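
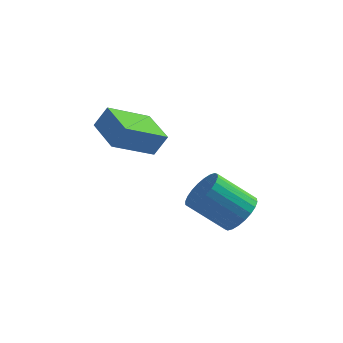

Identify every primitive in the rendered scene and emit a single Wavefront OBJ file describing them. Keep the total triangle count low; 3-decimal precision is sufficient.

v -2.357 3.62 -1.32
v -3.726 2.388 -0.31
v -3.395 4.991 -1.054
v -4.764 3.759 -0.044
v -1.856 3.821 -0.396
v -3.225 2.589 0.614
v -2.894 5.192 -0.13
v -4.263 3.96 0.88
v 1.079 3.513 -4.165
v 1.623 3.919 -3.473
v 0.105 3.754 -2.182
v -0.439 3.347 -2.875
v 1.46 4.224 -3.627
v -0.059 4.059 -2.336
v 1.238 4.42 -3.862
v -0.281 4.255 -2.572
v 0.992 4.479 -4.144
v -0.527 4.313 -2.854
v 0.76 4.39 -4.429
v -0.759 4.224 -3.139
v 0.576 4.167 -4.674
v -0.943 4.002 -3.384
v 0.469 3.845 -4.842
v -1.05 3.68 -3.551
v 0.454 3.473 -4.906
v -1.064 3.307 -3.615
v 0.535 3.106 -4.858
v -0.983 2.941 -3.567
v 0.699 2.801 -4.704
v -0.82 2.636 -3.413
v 0.921 2.605 -4.468
v -0.598 2.44 -3.178
v 1.167 2.547 -4.186
v -0.352 2.381 -2.896
v 1.399 2.636 -3.901
v -0.12 2.47 -2.611
v 1.583 2.858 -3.656
v 0.064 2.693 -2.366
v 1.69 3.18 -3.489
v 0.171 3.015 -2.198
v 1.704 3.553 -3.425
v 0.186 3.387 -2.134
f 2 4 1
f 5 2 1
f 1 4 3
f 3 5 1
f 2 8 4
f 6 2 5
f 6 8 2
f 4 8 3
f 7 5 3
f 3 8 7
f 7 6 5
f 8 6 7
f 10 9 13
f 10 13 11
f 11 13 14
f 11 14 12
f 13 9 15
f 13 15 14
f 14 15 16
f 14 16 12
f 15 9 17
f 15 17 16
f 16 17 18
f 16 18 12
f 17 9 19
f 17 19 18
f 18 19 20
f 18 20 12
f 19 9 21
f 19 21 20
f 20 21 22
f 20 22 12
f 21 9 23
f 21 23 22
f 22 23 24
f 22 24 12
f 23 9 25
f 23 25 24
f 24 25 26
f 24 26 12
f 25 9 27
f 25 27 26
f 26 27 28
f 26 28 12
f 27 9 29
f 27 29 28
f 28 29 30
f 28 30 12
f 29 9 31
f 29 31 30
f 30 31 32
f 30 32 12
f 31 9 33
f 31 33 32
f 32 33 34
f 32 34 12
f 33 9 35
f 33 35 34
f 34 35 36
f 34 36 12
f 35 9 37
f 35 37 36
f 36 37 38
f 36 38 12
f 37 9 39
f 37 39 38
f 38 39 40
f 38 40 12
f 39 9 41
f 39 41 40
f 40 41 42
f 40 42 12
f 41 9 10
f 41 10 42
f 42 10 11
f 42 11 12



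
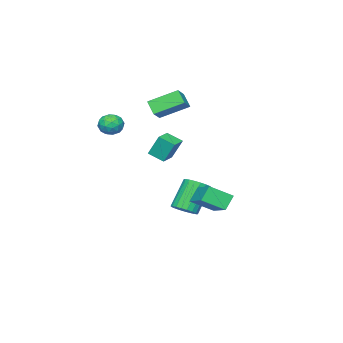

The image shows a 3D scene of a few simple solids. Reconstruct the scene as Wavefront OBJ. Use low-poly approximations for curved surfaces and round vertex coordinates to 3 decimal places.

v 1.763 1.382 2.162
v 1.574 1.968 3.419
v 1.533 2.26 1.718
v 1.344 2.846 2.975
v 2.756 1.654 2.185
v 2.567 2.24 3.442
v 2.526 2.532 1.741
v 2.337 3.118 2.998
v 2.097 -0.908 2.982
v 2.672 -1.412 2.915
v 1.748 -1.448 4.045
v 2.323 -1.952 3.978
v 2.475 -1.214 4.125
v 2.69 -0.88 3.469
v 1.73 -1.98 3.491
v 1.945 -1.646 2.835
v 2.445 -2.074 3.23
v 2.906 -1.601 3.621
v 1.514 -1.259 3.339
v 1.975 -0.786 3.73
v 2.415 -1.112 2.855
v 2.005 -1.748 4.105
v 2.094 -1.314 4.191
v 2.432 -1.61 4.152
v 2.425 -0.8 3.181
v 2.764 -1.096 3.141
v 2.648 -0.98 3.852
v 1.656 -1.764 3.819
v 1.995 -2.06 3.779
v 1.988 -1.25 2.808
v 2.326 -1.546 2.769
v 1.772 -1.88 3.108
v 2.62 -1.798 3.001
v 2.415 -2.115 3.625
v 2.066 -2.132 3.34
v 2.193 -1.935 2.954
v 2.89 -1.52 3.231
v 2.686 -1.837 3.855
v 2.774 -1.403 3.942
v 2.901 -1.207 3.556
v 2.757 -1.909 3.416
v 1.734 -1.023 3.105
v 1.53 -1.34 3.729
v 1.519 -1.653 3.404
v 1.646 -1.457 3.018
v 2.005 -0.745 3.335
v 1.8 -1.062 3.959
v 2.227 -0.925 4.006
v 2.354 -0.728 3.62
v 1.663 -0.951 3.544
v -3.464 -2.864 2.297
v -3.727 -3.557 3.054
v -4.517 -1.488 3.191
v -4.78 -2.182 3.948
v -2.62 -2.578 2.852
v -2.883 -3.272 3.609
v -3.673 -1.203 3.746
v -3.936 -1.896 4.503
v -2.89 -0.562 -4.201
v -2.429 0.039 -3.887
v -3.608 0.023 -2.125
v -4.07 -0.578 -2.439
v -2.673 0.214 -4.049
v -3.852 0.198 -2.287
v -2.954 0.254 -4.237
v -4.134 0.239 -2.475
v -3.225 0.154 -4.418
v -4.404 0.139 -2.657
v -3.437 -0.07 -4.563
v -4.617 -0.086 -2.801
v -3.555 -0.379 -4.644
v -4.735 -0.395 -2.883
v -3.558 -0.72 -4.649
v -4.738 -0.736 -2.888
v -3.446 -1.034 -4.577
v -4.625 -1.049 -2.815
v -3.237 -1.266 -4.439
v -4.417 -1.281 -2.678
v -2.969 -1.376 -4.26
v -4.148 -1.392 -2.499
v -2.687 -1.346 -4.071
v -3.866 -1.361 -2.31
v -2.44 -1.18 -3.905
v -3.619 -1.195 -2.143
v -2.271 -0.907 -3.789
v -3.45 -0.923 -2.027
v -2.209 -0.575 -3.745
v -3.388 -0.59 -1.983
v -2.265 -0.24 -3.779
v -3.444 -0.256 -2.018
v -0.343 1.931 -2.14
v -1.005 1.947 -1.299
v -1.261 2.859 -2.879
v -1.923 2.875 -2.038
v 0.683 3.565 -1.362
v 0.021 3.581 -0.521
v -0.235 4.493 -2.101
v -0.897 4.509 -1.26
f 2 4 1
f 5 2 1
f 1 4 3
f 3 5 1
f 2 8 4
f 6 2 5
f 6 8 2
f 4 8 3
f 7 5 3
f 3 8 7
f 7 6 5
f 8 6 7
f 9 46 25
f 46 20 49
f 25 49 14
f 46 49 25
f 9 25 21
f 25 14 26
f 21 26 10
f 25 26 21
f 9 21 30
f 21 10 31
f 30 31 16
f 21 31 30
f 9 30 42
f 30 16 45
f 42 45 19
f 30 45 42
f 9 42 46
f 42 19 50
f 46 50 20
f 42 50 46
f 10 26 37
f 26 14 40
f 37 40 18
f 26 40 37
f 14 49 27
f 49 20 48
f 27 48 13
f 49 48 27
f 20 50 47
f 50 19 43
f 47 43 11
f 50 43 47
f 19 45 44
f 45 16 32
f 44 32 15
f 45 32 44
f 16 31 36
f 31 10 33
f 36 33 17
f 31 33 36
f 12 38 24
f 38 18 39
f 24 39 13
f 38 39 24
f 12 24 22
f 24 13 23
f 22 23 11
f 24 23 22
f 12 22 29
f 22 11 28
f 29 28 15
f 22 28 29
f 12 29 34
f 29 15 35
f 34 35 17
f 29 35 34
f 12 34 38
f 34 17 41
f 38 41 18
f 34 41 38
f 13 39 27
f 39 18 40
f 27 40 14
f 39 40 27
f 11 23 47
f 23 13 48
f 47 48 20
f 23 48 47
f 15 28 44
f 28 11 43
f 44 43 19
f 28 43 44
f 17 35 36
f 35 15 32
f 36 32 16
f 35 32 36
f 18 41 37
f 41 17 33
f 37 33 10
f 41 33 37
f 52 54 51
f 55 52 51
f 51 54 53
f 53 55 51
f 52 58 54
f 56 52 55
f 56 58 52
f 54 58 53
f 57 55 53
f 53 58 57
f 57 56 55
f 58 56 57
f 60 59 63
f 60 63 61
f 61 63 64
f 61 64 62
f 63 59 65
f 63 65 64
f 64 65 66
f 64 66 62
f 65 59 67
f 65 67 66
f 66 67 68
f 66 68 62
f 67 59 69
f 67 69 68
f 68 69 70
f 68 70 62
f 69 59 71
f 69 71 70
f 70 71 72
f 70 72 62
f 71 59 73
f 71 73 72
f 72 73 74
f 72 74 62
f 73 59 75
f 73 75 74
f 74 75 76
f 74 76 62
f 75 59 77
f 75 77 76
f 76 77 78
f 76 78 62
f 77 59 79
f 77 79 78
f 78 79 80
f 78 80 62
f 79 59 81
f 79 81 80
f 80 81 82
f 80 82 62
f 81 59 83
f 81 83 82
f 82 83 84
f 82 84 62
f 83 59 85
f 83 85 84
f 84 85 86
f 84 86 62
f 85 59 87
f 85 87 86
f 86 87 88
f 86 88 62
f 87 59 89
f 87 89 88
f 88 89 90
f 88 90 62
f 89 59 60
f 89 60 90
f 90 60 61
f 90 61 62
f 92 94 91
f 95 92 91
f 91 94 93
f 93 95 91
f 92 98 94
f 96 92 95
f 96 98 92
f 94 98 93
f 97 95 93
f 93 98 97
f 97 96 95
f 98 96 97



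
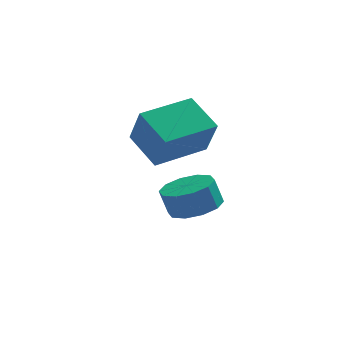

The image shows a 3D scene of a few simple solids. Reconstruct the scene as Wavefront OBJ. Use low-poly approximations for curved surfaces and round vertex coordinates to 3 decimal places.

v -0.691 4.218 -0.934
v -0.195 3.879 -1.261
v -1.005 3.281 -0.439
v -0.509 2.942 -0.766
v -0.35 3.395 -0.279
v -0.156 3.974 -0.586
v -1.044 3.186 -1.114
v -0.85 3.765 -1.421
v -0.414 3.241 -1.373
v 0.015 3.371 -0.857
v -1.215 3.789 -0.843
v -0.786 3.919 -0.327
v -0.416 4.131 -1.141
v -0.784 3.029 -0.559
v -0.691 3.295 -0.273
v -0.4 3.096 -0.465
v -0.392 4.187 -0.744
v -0.101 3.988 -0.937
v -0.192 3.703 -0.359
v -1.099 3.172 -0.763
v -0.808 2.973 -0.956
v -0.8 4.064 -1.235
v -0.509 3.865 -1.427
v -1.008 3.457 -1.341
v -0.253 3.557 -1.399
v -0.437 3.006 -1.108
v -0.752 3.149 -1.312
v -0.638 3.49 -1.493
v -0.001 3.633 -1.096
v -0.185 3.082 -0.804
v -0.091 3.348 -0.518
v 0.023 3.689 -0.699
v -0.129 3.258 -1.161
v -1.015 4.078 -0.896
v -1.199 3.527 -0.604
v -1.223 3.471 -1.001
v -1.109 3.812 -1.182
v -0.763 4.154 -0.592
v -0.947 3.603 -0.301
v -0.562 3.67 -0.207
v -0.448 4.011 -0.388
v -1.071 3.902 -0.539
v -2.159 1.175 1.822
v -1.816 0.5 3.299
v -2.997 2.352 2.554
v -2.654 1.677 4.032
v -0.406 2.343 1.948
v -0.063 1.668 3.426
v -1.244 3.52 2.681
v -0.901 2.845 4.158
v -0.807 0.537 0.178
v -0.008 1.054 0.363
v -0.313 1.18 1.328
v -1.113 0.663 1.142
v -0.435 1.432 0.178
v -0.74 1.559 1.143
v -1.004 1.469 -0.007
v -1.309 1.595 0.958
v -1.498 1.149 -0.121
v -1.803 1.276 0.844
v -1.728 0.596 -0.122
v -2.034 0.722 0.843
v -1.607 0.02 -0.008
v -1.912 0.146 0.957
v -1.18 -0.359 0.177
v -1.485 -0.232 1.142
v -0.611 -0.395 0.362
v -0.916 -0.269 1.327
v -0.117 -0.076 0.476
v -0.422 0.051 1.441
v 0.114 0.478 0.477
v -0.192 0.604 1.442
f 1 38 17
f 38 12 41
f 17 41 6
f 38 41 17
f 1 17 13
f 17 6 18
f 13 18 2
f 17 18 13
f 1 13 22
f 13 2 23
f 22 23 8
f 13 23 22
f 1 22 34
f 22 8 37
f 34 37 11
f 22 37 34
f 1 34 38
f 34 11 42
f 38 42 12
f 34 42 38
f 2 18 29
f 18 6 32
f 29 32 10
f 18 32 29
f 6 41 19
f 41 12 40
f 19 40 5
f 41 40 19
f 12 42 39
f 42 11 35
f 39 35 3
f 42 35 39
f 11 37 36
f 37 8 24
f 36 24 7
f 37 24 36
f 8 23 28
f 23 2 25
f 28 25 9
f 23 25 28
f 4 30 16
f 30 10 31
f 16 31 5
f 30 31 16
f 4 16 14
f 16 5 15
f 14 15 3
f 16 15 14
f 4 14 21
f 14 3 20
f 21 20 7
f 14 20 21
f 4 21 26
f 21 7 27
f 26 27 9
f 21 27 26
f 4 26 30
f 26 9 33
f 30 33 10
f 26 33 30
f 5 31 19
f 31 10 32
f 19 32 6
f 31 32 19
f 3 15 39
f 15 5 40
f 39 40 12
f 15 40 39
f 7 20 36
f 20 3 35
f 36 35 11
f 20 35 36
f 9 27 28
f 27 7 24
f 28 24 8
f 27 24 28
f 10 33 29
f 33 9 25
f 29 25 2
f 33 25 29
f 44 46 43
f 47 44 43
f 43 46 45
f 45 47 43
f 44 50 46
f 48 44 47
f 48 50 44
f 46 50 45
f 49 47 45
f 45 50 49
f 49 48 47
f 50 48 49
f 52 51 55
f 52 55 53
f 53 55 56
f 53 56 54
f 55 51 57
f 55 57 56
f 56 57 58
f 56 58 54
f 57 51 59
f 57 59 58
f 58 59 60
f 58 60 54
f 59 51 61
f 59 61 60
f 60 61 62
f 60 62 54
f 61 51 63
f 61 63 62
f 62 63 64
f 62 64 54
f 63 51 65
f 63 65 64
f 64 65 66
f 64 66 54
f 65 51 67
f 65 67 66
f 66 67 68
f 66 68 54
f 67 51 69
f 67 69 68
f 68 69 70
f 68 70 54
f 69 51 71
f 69 71 70
f 70 71 72
f 70 72 54
f 71 51 52
f 71 52 72
f 72 52 53
f 72 53 54



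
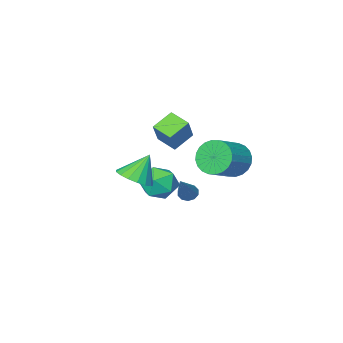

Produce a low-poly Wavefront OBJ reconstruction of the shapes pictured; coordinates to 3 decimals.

v 2.155 2.537 0.407
v 2.377 2.857 0.048
v 3.265 3.483 1.933
v 2.104 3.001 0.157
v 1.851 2.968 0.361
v 1.714 2.771 0.584
v 1.745 2.484 0.739
v 1.934 2.217 0.767
v 2.207 2.073 0.658
v 2.46 2.106 0.453
v 2.597 2.303 0.231
v 2.566 2.59 0.076
v 0.636 -1.21 -1.629
v 1.319 -1.721 -0.848
v -0.059 -2.879 -2.112
v 0.624 -3.39 -1.331
v -0.255 -2.724 -0.983
v 0.174 -1.692 -0.685
v 1.086 -2.908 -2.275
v 1.515 -1.876 -1.977
v 1.597 -2.77 -1.247
v 0.768 -2.656 -0.448
v 0.492 -1.944 -2.512
v -0.337 -1.83 -1.713
v 2.992 -0.956 0.151
v 3.738 -0.358 0.561
v 2.128 -0.864 1.589
v 3.425 -0.032 0.352
v 3.013 0.083 0.098
v 2.596 -0.04 -0.145
v 2.27 -0.373 -0.319
v 2.109 -0.839 -0.386
v 2.15 -1.332 -0.33
v 2.384 -1.739 -0.164
v 2.757 -1.966 0.074
v 3.184 -1.962 0.33
v 3.567 -1.727 0.545
v 3.818 -1.315 0.669
v 3.88 -0.822 0.675
v -0.817 2.137 1.651
v -0.27 1.56 0.935
v 1.245 2.007 1.734
v 0.697 2.583 2.449
v -0.281 1.933 0.747
v 1.234 2.38 1.546
v -0.374 2.337 0.698
v 1.141 2.784 1.497
v -0.534 2.71 0.793
v 0.98 3.157 1.592
v -0.738 2.997 1.019
v 0.777 3.443 1.818
v -0.954 3.152 1.341
v 0.561 3.599 2.14
v -1.149 3.152 1.71
v 0.366 3.599 2.509
v -1.293 2.998 2.07
v 0.222 3.445 2.869
v -1.365 2.713 2.366
v 0.15 3.16 3.165
v -1.354 2.34 2.554
v 0.161 2.787 3.353
v -1.261 1.936 2.603
v 0.254 2.383 3.402
v -1.1 1.563 2.508
v 0.414 2.01 3.307
v -0.897 1.277 2.282
v 0.618 1.723 3.081
v -0.681 1.121 1.96
v 0.834 1.568 2.759
v -0.486 1.121 1.591
v 1.029 1.568 2.39
v -0.342 1.275 1.231
v 1.173 1.722 2.03
v -1.197 -3.582 -0.094
v -0.881 -4.707 0.323
v -2.389 -3.654 0.618
v -2.073 -4.779 1.034
v -0.407 -2.841 1.306
v -0.091 -3.966 1.722
v -1.599 -2.913 2.017
v -1.283 -4.038 2.434
f 2 1 4
f 2 4 3
f 4 1 5
f 4 5 3
f 5 1 6
f 5 6 3
f 6 1 7
f 6 7 3
f 7 1 8
f 7 8 3
f 8 1 9
f 8 9 3
f 9 1 10
f 9 10 3
f 10 1 11
f 10 11 3
f 11 1 12
f 11 12 3
f 12 1 2
f 12 2 3
f 13 24 18
f 13 18 14
f 13 14 20
f 13 20 23
f 13 23 24
f 14 18 22
f 18 24 17
f 24 23 15
f 23 20 19
f 20 14 21
f 16 22 17
f 16 17 15
f 16 15 19
f 16 19 21
f 16 21 22
f 17 22 18
f 15 17 24
f 19 15 23
f 21 19 20
f 22 21 14
f 26 25 28
f 26 28 27
f 28 25 29
f 28 29 27
f 29 25 30
f 29 30 27
f 30 25 31
f 30 31 27
f 31 25 32
f 31 32 27
f 32 25 33
f 32 33 27
f 33 25 34
f 33 34 27
f 34 25 35
f 34 35 27
f 35 25 36
f 35 36 27
f 36 25 37
f 36 37 27
f 37 25 38
f 37 38 27
f 38 25 39
f 38 39 27
f 39 25 26
f 39 26 27
f 41 40 44
f 41 44 42
f 42 44 45
f 42 45 43
f 44 40 46
f 44 46 45
f 45 46 47
f 45 47 43
f 46 40 48
f 46 48 47
f 47 48 49
f 47 49 43
f 48 40 50
f 48 50 49
f 49 50 51
f 49 51 43
f 50 40 52
f 50 52 51
f 51 52 53
f 51 53 43
f 52 40 54
f 52 54 53
f 53 54 55
f 53 55 43
f 54 40 56
f 54 56 55
f 55 56 57
f 55 57 43
f 56 40 58
f 56 58 57
f 57 58 59
f 57 59 43
f 58 40 60
f 58 60 59
f 59 60 61
f 59 61 43
f 60 40 62
f 60 62 61
f 61 62 63
f 61 63 43
f 62 40 64
f 62 64 63
f 63 64 65
f 63 65 43
f 64 40 66
f 64 66 65
f 65 66 67
f 65 67 43
f 66 40 68
f 66 68 67
f 67 68 69
f 67 69 43
f 68 40 70
f 68 70 69
f 69 70 71
f 69 71 43
f 70 40 72
f 70 72 71
f 71 72 73
f 71 73 43
f 72 40 41
f 72 41 73
f 73 41 42
f 73 42 43
f 75 77 74
f 78 75 74
f 74 77 76
f 76 78 74
f 75 81 77
f 79 75 78
f 79 81 75
f 77 81 76
f 80 78 76
f 76 81 80
f 80 79 78
f 81 79 80



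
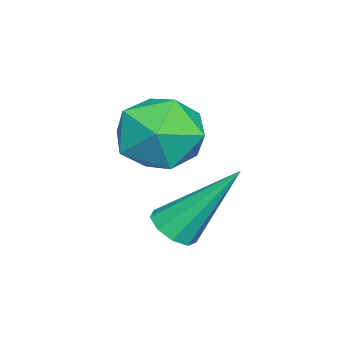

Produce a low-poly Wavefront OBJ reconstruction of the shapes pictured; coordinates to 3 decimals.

v 0.875 -3.331 0.572
v 1.804 -3.542 0.665
v 0.536 -4.318 1.715
v 1.465 -4.529 1.808
v 1.143 -3.664 2.06
v 1.352 -3.054 1.353
v 0.988 -4.806 1.027
v 1.197 -4.196 0.32
v 1.873 -4.453 0.947
v 1.969 -3.747 1.585
v 0.371 -4.113 0.795
v 0.467 -3.407 1.433
v 2.189 -3.374 -0.574
v 2.649 -3.521 -0.38
v 1.931 -2.246 0.894
v 2.691 -3.237 -0.591
v 2.498 -3.018 -0.794
v 2.161 -2.965 -0.894
v 1.837 -3.104 -0.844
v 1.678 -3.369 -0.668
v 1.759 -3.637 -0.448
v 2.041 -3.782 -0.287
v 2.392 -3.736 -0.26
f 1 12 6
f 1 6 2
f 1 2 8
f 1 8 11
f 1 11 12
f 2 6 10
f 6 12 5
f 12 11 3
f 11 8 7
f 8 2 9
f 4 10 5
f 4 5 3
f 4 3 7
f 4 7 9
f 4 9 10
f 5 10 6
f 3 5 12
f 7 3 11
f 9 7 8
f 10 9 2
f 14 13 16
f 14 16 15
f 16 13 17
f 16 17 15
f 17 13 18
f 17 18 15
f 18 13 19
f 18 19 15
f 19 13 20
f 19 20 15
f 20 13 21
f 20 21 15
f 21 13 22
f 21 22 15
f 22 13 23
f 22 23 15
f 23 13 14
f 23 14 15



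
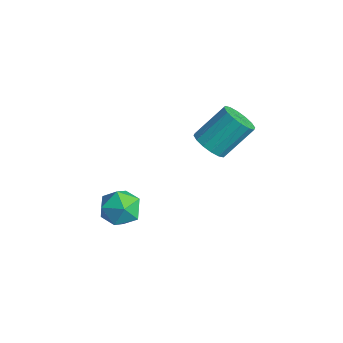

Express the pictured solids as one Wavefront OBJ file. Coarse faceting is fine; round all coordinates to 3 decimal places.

v -0.624 1.441 3.132
v -0.006 1.42 3.086
v 0.102 2.397 4.082
v -0.516 2.419 4.128
v -0.097 1.644 2.876
v 0.011 2.622 3.872
v -0.329 1.814 2.734
v -0.221 2.792 3.73
v -0.641 1.885 2.699
v -0.533 2.862 3.695
v -0.947 1.836 2.78
v -0.839 2.813 3.776
v -1.168 1.682 2.955
v -1.059 2.659 3.951
v -1.242 1.463 3.178
v -1.134 2.44 4.174
v -1.151 1.238 3.388
v -1.043 2.216 4.384
v -0.919 1.068 3.53
v -0.811 2.046 4.526
v -0.607 0.998 3.565
v -0.499 1.975 4.561
v -0.301 1.047 3.484
v -0.193 2.024 4.48
v -0.081 1.201 3.309
v 0.028 2.178 4.305
v -2.331 -0.538 0.422
v -1.595 -0.439 0.57
v -2.065 -1.541 -0.23
v -1.329 -1.442 -0.082
v -1.803 -1.642 0.473
v -1.968 -1.023 0.876
v -1.692 -0.957 -0.536
v -1.857 -0.338 -0.133
v -1.2 -0.698 -0.022
v -1.269 -1.121 0.602
v -2.391 -0.859 -0.262
v -2.46 -1.282 0.362
f 2 1 5
f 2 5 3
f 3 5 6
f 3 6 4
f 5 1 7
f 5 7 6
f 6 7 8
f 6 8 4
f 7 1 9
f 7 9 8
f 8 9 10
f 8 10 4
f 9 1 11
f 9 11 10
f 10 11 12
f 10 12 4
f 11 1 13
f 11 13 12
f 12 13 14
f 12 14 4
f 13 1 15
f 13 15 14
f 14 15 16
f 14 16 4
f 15 1 17
f 15 17 16
f 16 17 18
f 16 18 4
f 17 1 19
f 17 19 18
f 18 19 20
f 18 20 4
f 19 1 21
f 19 21 20
f 20 21 22
f 20 22 4
f 21 1 23
f 21 23 22
f 22 23 24
f 22 24 4
f 23 1 25
f 23 25 24
f 24 25 26
f 24 26 4
f 25 1 2
f 25 2 26
f 26 2 3
f 26 3 4
f 27 38 32
f 27 32 28
f 27 28 34
f 27 34 37
f 27 37 38
f 28 32 36
f 32 38 31
f 38 37 29
f 37 34 33
f 34 28 35
f 30 36 31
f 30 31 29
f 30 29 33
f 30 33 35
f 30 35 36
f 31 36 32
f 29 31 38
f 33 29 37
f 35 33 34
f 36 35 28



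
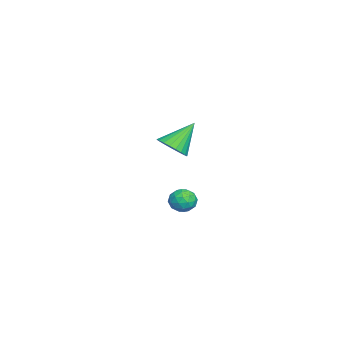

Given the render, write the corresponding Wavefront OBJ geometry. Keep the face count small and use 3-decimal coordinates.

v -3.277 -3.237 3.006
v -2.562 -3.592 3.688
v -4.223 -2.083 4.594
v -2.38 -3.252 3.55
v -2.333 -2.91 3.329
v -2.431 -2.618 3.059
v -2.657 -2.42 2.781
v -2.978 -2.347 2.536
v -3.344 -2.409 2.364
v -3.7 -2.598 2.289
v -3.992 -2.883 2.323
v -4.175 -3.223 2.461
v -4.221 -3.565 2.682
v -4.123 -3.857 2.952
v -3.897 -4.055 3.231
v -3.576 -4.128 3.475
v -3.21 -4.066 3.648
v -2.854 -3.877 3.723
v 3.765 -1.11 2.131
v 4.546 -1.245 2.297
v 3.454 -2.275 2.643
v 4.235 -2.41 2.809
v 3.827 -1.841 3.216
v 4.019 -1.121 2.899
v 3.981 -2.399 2.041
v 4.173 -1.679 1.724
v 4.679 -2.042 2.241
v 4.584 -1.697 2.968
v 3.416 -1.823 1.972
v 3.321 -1.478 2.699
v 4.183 -1.075 2.169
v 3.817 -2.445 2.771
v 3.577 -2.11 3.01
v 4.036 -2.19 3.108
v 3.874 -1.002 2.523
v 4.332 -1.082 2.621
v 3.91 -1.432 3.161
v 3.668 -2.438 2.319
v 4.126 -2.518 2.417
v 3.964 -1.33 1.832
v 4.423 -1.41 1.93
v 4.09 -2.088 1.779
v 4.72 -1.623 2.234
v 4.537 -2.308 2.535
v 4.388 -2.301 2.083
v 4.501 -1.878 1.897
v 4.664 -1.421 2.661
v 4.481 -2.105 2.962
v 4.242 -1.771 3.201
v 4.355 -1.348 3.015
v 4.742 -1.889 2.628
v 3.519 -1.415 1.978
v 3.336 -2.099 2.279
v 3.645 -2.172 1.925
v 3.758 -1.749 1.739
v 3.463 -1.212 2.405
v 3.28 -1.897 2.706
v 3.499 -1.642 3.043
v 3.612 -1.219 2.857
v 3.258 -1.631 2.312
f 2 1 4
f 2 4 3
f 4 1 5
f 4 5 3
f 5 1 6
f 5 6 3
f 6 1 7
f 6 7 3
f 7 1 8
f 7 8 3
f 8 1 9
f 8 9 3
f 9 1 10
f 9 10 3
f 10 1 11
f 10 11 3
f 11 1 12
f 11 12 3
f 12 1 13
f 12 13 3
f 13 1 14
f 13 14 3
f 14 1 15
f 14 15 3
f 15 1 16
f 15 16 3
f 16 1 17
f 16 17 3
f 17 1 18
f 17 18 3
f 18 1 2
f 18 2 3
f 19 56 35
f 56 30 59
f 35 59 24
f 56 59 35
f 19 35 31
f 35 24 36
f 31 36 20
f 35 36 31
f 19 31 40
f 31 20 41
f 40 41 26
f 31 41 40
f 19 40 52
f 40 26 55
f 52 55 29
f 40 55 52
f 19 52 56
f 52 29 60
f 56 60 30
f 52 60 56
f 20 36 47
f 36 24 50
f 47 50 28
f 36 50 47
f 24 59 37
f 59 30 58
f 37 58 23
f 59 58 37
f 30 60 57
f 60 29 53
f 57 53 21
f 60 53 57
f 29 55 54
f 55 26 42
f 54 42 25
f 55 42 54
f 26 41 46
f 41 20 43
f 46 43 27
f 41 43 46
f 22 48 34
f 48 28 49
f 34 49 23
f 48 49 34
f 22 34 32
f 34 23 33
f 32 33 21
f 34 33 32
f 22 32 39
f 32 21 38
f 39 38 25
f 32 38 39
f 22 39 44
f 39 25 45
f 44 45 27
f 39 45 44
f 22 44 48
f 44 27 51
f 48 51 28
f 44 51 48
f 23 49 37
f 49 28 50
f 37 50 24
f 49 50 37
f 21 33 57
f 33 23 58
f 57 58 30
f 33 58 57
f 25 38 54
f 38 21 53
f 54 53 29
f 38 53 54
f 27 45 46
f 45 25 42
f 46 42 26
f 45 42 46
f 28 51 47
f 51 27 43
f 47 43 20
f 51 43 47



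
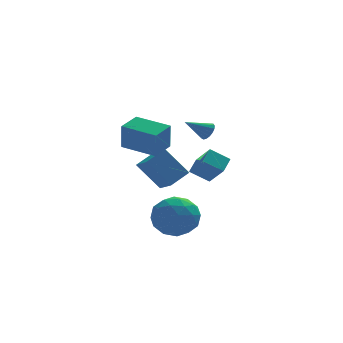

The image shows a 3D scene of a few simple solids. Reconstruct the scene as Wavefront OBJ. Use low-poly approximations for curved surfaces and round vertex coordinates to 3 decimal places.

v -2.33 -0.43 -0.91
v -2.037 -1.588 -0.303
v -1.379 0.092 -0.373
v -1.086 -1.067 0.234
v -1.294 -0.893 -2.294
v -1.001 -2.052 -1.687
v -0.343 -0.372 -1.757
v -0.05 -1.53 -1.15
v -3.067 -0.761 0.422
v -3.11 -1.09 1.823
v -2.224 0.145 0.66
v -2.267 -0.184 2.062
v -1.693 -1.976 0.178
v -1.736 -2.305 1.58
v -0.85 -1.07 0.417
v -0.893 -1.399 1.818
v 1.178 -0.258 -2.299
v 1.637 -1.223 -1.289
v 0.249 -0.046 -1.673
v 0.708 -1.011 -0.664
v 1.652 0.451 -1.836
v 2.111 -0.514 -0.827
v 0.723 0.663 -1.211
v 1.182 -0.302 -0.201
v 1.711 2.65 -0.117
v 1.995 2.735 0.346
v 0.549 2.53 0.617
v 1.923 2.977 0.272
v 1.802 3.144 0.108
v 1.661 3.198 -0.107
v 1.531 3.126 -0.325
v 1.442 2.946 -0.495
v 1.415 2.698 -0.578
v 1.456 2.439 -0.556
v 1.555 2.228 -0.433
v 1.69 2.114 -0.238
v 1.83 2.123 -0.015
v 1.943 2.253 0.184
v 2.002 2.473 0.315
v -0.676 -2.367 -3.041
v -0.02 -3.29 -2.616
v -2.1 -3.61 -3.544
v -1.444 -4.533 -3.119
v -1.91 -3.72 -2.355
v -1.03 -2.952 -2.044
v -1.09 -3.948 -4.116
v -0.21 -3.18 -3.805
v -0.276 -4.267 -3.281
v -0.783 -4.126 -2.192
v -1.337 -2.774 -3.968
v -1.844 -2.633 -2.879
v -0.223 -2.719 -2.785
v -1.897 -4.181 -3.375
v -2.171 -3.703 -2.926
v -1.786 -4.246 -2.677
v -0.817 -2.52 -2.448
v -0.431 -3.063 -2.198
v -1.542 -3.316 -2.045
v -1.689 -3.837 -3.962
v -1.303 -4.38 -3.712
v -0.334 -2.654 -3.483
v 0.051 -3.197 -3.234
v -0.578 -3.584 -4.115
v 0.012 -3.836 -2.925
v -0.825 -4.567 -3.221
v -0.617 -4.223 -3.807
v -0.099 -3.771 -3.624
v -0.286 -3.753 -2.285
v -1.123 -4.484 -2.581
v -1.397 -4.006 -2.132
v -0.88 -3.555 -1.949
v -0.436 -4.328 -2.676
v -0.997 -2.416 -3.579
v -1.834 -3.147 -3.875
v -1.24 -3.345 -4.211
v -0.723 -2.894 -4.028
v -1.295 -2.333 -2.939
v -2.132 -3.064 -3.235
v -2.021 -3.129 -2.536
v -1.503 -2.677 -2.353
v -1.684 -2.572 -3.484
f 2 4 1
f 5 2 1
f 1 4 3
f 3 5 1
f 2 8 4
f 6 2 5
f 6 8 2
f 4 8 3
f 7 5 3
f 3 8 7
f 7 6 5
f 8 6 7
f 10 12 9
f 13 10 9
f 9 12 11
f 11 13 9
f 10 16 12
f 14 10 13
f 14 16 10
f 12 16 11
f 15 13 11
f 11 16 15
f 15 14 13
f 16 14 15
f 18 20 17
f 21 18 17
f 17 20 19
f 19 21 17
f 18 24 20
f 22 18 21
f 22 24 18
f 20 24 19
f 23 21 19
f 19 24 23
f 23 22 21
f 24 22 23
f 26 25 28
f 26 28 27
f 28 25 29
f 28 29 27
f 29 25 30
f 29 30 27
f 30 25 31
f 30 31 27
f 31 25 32
f 31 32 27
f 32 25 33
f 32 33 27
f 33 25 34
f 33 34 27
f 34 25 35
f 34 35 27
f 35 25 36
f 35 36 27
f 36 25 37
f 36 37 27
f 37 25 38
f 37 38 27
f 38 25 39
f 38 39 27
f 39 25 26
f 39 26 27
f 40 77 56
f 77 51 80
f 56 80 45
f 77 80 56
f 40 56 52
f 56 45 57
f 52 57 41
f 56 57 52
f 40 52 61
f 52 41 62
f 61 62 47
f 52 62 61
f 40 61 73
f 61 47 76
f 73 76 50
f 61 76 73
f 40 73 77
f 73 50 81
f 77 81 51
f 73 81 77
f 41 57 68
f 57 45 71
f 68 71 49
f 57 71 68
f 45 80 58
f 80 51 79
f 58 79 44
f 80 79 58
f 51 81 78
f 81 50 74
f 78 74 42
f 81 74 78
f 50 76 75
f 76 47 63
f 75 63 46
f 76 63 75
f 47 62 67
f 62 41 64
f 67 64 48
f 62 64 67
f 43 69 55
f 69 49 70
f 55 70 44
f 69 70 55
f 43 55 53
f 55 44 54
f 53 54 42
f 55 54 53
f 43 53 60
f 53 42 59
f 60 59 46
f 53 59 60
f 43 60 65
f 60 46 66
f 65 66 48
f 60 66 65
f 43 65 69
f 65 48 72
f 69 72 49
f 65 72 69
f 44 70 58
f 70 49 71
f 58 71 45
f 70 71 58
f 42 54 78
f 54 44 79
f 78 79 51
f 54 79 78
f 46 59 75
f 59 42 74
f 75 74 50
f 59 74 75
f 48 66 67
f 66 46 63
f 67 63 47
f 66 63 67
f 49 72 68
f 72 48 64
f 68 64 41
f 72 64 68



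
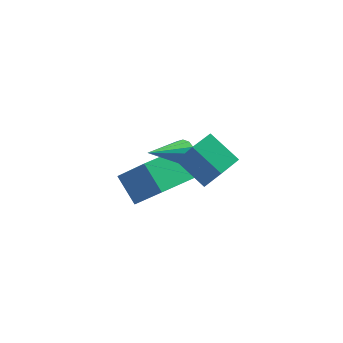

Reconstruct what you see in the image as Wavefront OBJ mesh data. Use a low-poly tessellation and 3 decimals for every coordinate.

v 0.177 -1.465 -0.851
v -0.889 -0.625 -0.041
v 0.862 -0.705 -0.737
v -0.203 0.135 0.073
v 0.783 -2.255 0.767
v -0.282 -1.415 1.577
v 1.469 -1.495 0.881
v 0.403 -0.655 1.691
v -0.631 0.915 -0.933
v -0.196 0.591 -0.758
v -1.989 -0.315 0.173
v -0.229 0.824 -0.539
v -0.389 1.086 -0.446
v -0.627 1.294 -0.507
v -0.866 1.381 -0.703
v -1.03 1.32 -0.972
v -1.068 1.131 -1.229
v -0.966 0.873 -1.392
v -0.759 0.628 -1.409
v -0.511 0.475 -1.275
v -0.301 0.461 -1.032
v -3.264 2.008 -3.586
v -2.168 1.289 -2.062
v -1.813 3.453 -3.948
v -0.717 2.734 -2.425
v -2.563 1.066 -4.535
v -1.467 0.347 -3.012
v -1.112 2.511 -4.898
v -0.016 1.792 -3.374
f 2 4 1
f 5 2 1
f 1 4 3
f 3 5 1
f 2 8 4
f 6 2 5
f 6 8 2
f 4 8 3
f 7 5 3
f 3 8 7
f 7 6 5
f 8 6 7
f 10 9 12
f 10 12 11
f 12 9 13
f 12 13 11
f 13 9 14
f 13 14 11
f 14 9 15
f 14 15 11
f 15 9 16
f 15 16 11
f 16 9 17
f 16 17 11
f 17 9 18
f 17 18 11
f 18 9 19
f 18 19 11
f 19 9 20
f 19 20 11
f 20 9 21
f 20 21 11
f 21 9 10
f 21 10 11
f 23 25 22
f 26 23 22
f 22 25 24
f 24 26 22
f 23 29 25
f 27 23 26
f 27 29 23
f 25 29 24
f 28 26 24
f 24 29 28
f 28 27 26
f 29 27 28



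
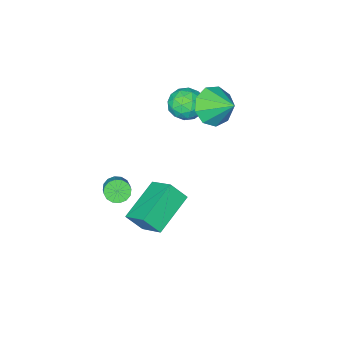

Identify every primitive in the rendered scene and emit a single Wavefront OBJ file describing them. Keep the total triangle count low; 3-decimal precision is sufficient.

v -1.446 0.001 1.264
v -0.367 0.009 1.48
v -1.634 1.279 2.156
v -0.509 0.418 0.865
v -1.09 0.632 0.436
v -1.836 0.551 0.395
v -2.401 0.213 0.76
v -2.518 -0.225 1.361
v -2.134 -0.556 1.916
v -1.428 -0.627 2.166
v -0.73 -0.404 1.994
v -1.819 -1.178 0.24
v -0.99 -0.873 -0.1
v -1.09 -2.247 1.06
v -0.261 -1.942 0.72
v -0.755 -1.4 1.319
v -1.205 -0.74 0.812
v -0.875 -2.38 0.148
v -1.325 -1.72 -0.359
v -0.406 -1.616 -0.156
v -0.332 -1.011 0.567
v -1.748 -2.109 0.393
v -1.674 -1.504 1.116
v -1.468 -0.932 -0.002
v -0.612 -2.188 0.962
v -0.902 -1.87 1.314
v -0.415 -1.691 1.114
v -1.595 -0.853 0.534
v -1.107 -0.674 0.334
v -0.97 -0.984 1.168
v -0.973 -2.446 0.626
v -0.485 -2.267 0.426
v -1.665 -1.429 -0.154
v -1.178 -1.25 -0.354
v -1.11 -2.136 -0.208
v -0.638 -1.19 -0.235
v -0.21 -1.818 0.247
v -0.57 -2.075 -0.089
v -0.835 -1.687 -0.387
v -0.594 -0.834 0.19
v -0.166 -1.462 0.672
v -0.457 -1.143 1.024
v -0.721 -0.755 0.726
v -0.251 -1.27 0.157
v -1.914 -1.658 0.288
v -1.486 -2.286 0.77
v -1.359 -2.365 0.234
v -1.623 -1.977 -0.064
v -1.87 -1.302 0.713
v -1.442 -1.93 1.195
v -1.245 -1.433 1.347
v -1.51 -1.045 1.049
v -1.829 -1.85 0.803
v 3.129 1.589 -0.44
v 3.074 2.883 0.393
v 2.582 2.096 -1.262
v 2.527 3.389 -0.429
v 5.033 2.231 -1.311
v 4.978 3.524 -0.478
v 4.486 2.737 -2.133
v 4.431 4.031 -1.3
v 2.817 -1.742 -3.859
v 3.374 -1.811 -4.166
v 3.86 -1.007 -3.468
v 3.303 -0.938 -3.161
v 3.215 -1.572 -4.331
v 3.7 -0.768 -3.633
v 2.949 -1.379 -4.369
v 3.434 -0.575 -3.671
v 2.648 -1.282 -4.27
v 3.133 -0.478 -3.573
v 2.392 -1.309 -4.062
v 2.877 -0.505 -3.364
v 2.25 -1.452 -3.798
v 2.735 -0.648 -3.101
v 2.26 -1.673 -3.552
v 2.746 -0.869 -2.854
v 2.42 -1.912 -3.387
v 2.905 -1.108 -2.689
v 2.686 -2.105 -3.349
v 3.171 -1.301 -2.651
v 2.987 -2.202 -3.447
v 3.472 -1.398 -2.75
v 3.243 -2.175 -3.656
v 3.728 -1.371 -2.958
v 3.385 -2.032 -3.919
v 3.87 -1.228 -3.222
f 2 1 4
f 2 4 3
f 4 1 5
f 4 5 3
f 5 1 6
f 5 6 3
f 6 1 7
f 6 7 3
f 7 1 8
f 7 8 3
f 8 1 9
f 8 9 3
f 9 1 10
f 9 10 3
f 10 1 11
f 10 11 3
f 11 1 2
f 11 2 3
f 12 49 28
f 49 23 52
f 28 52 17
f 49 52 28
f 12 28 24
f 28 17 29
f 24 29 13
f 28 29 24
f 12 24 33
f 24 13 34
f 33 34 19
f 24 34 33
f 12 33 45
f 33 19 48
f 45 48 22
f 33 48 45
f 12 45 49
f 45 22 53
f 49 53 23
f 45 53 49
f 13 29 40
f 29 17 43
f 40 43 21
f 29 43 40
f 17 52 30
f 52 23 51
f 30 51 16
f 52 51 30
f 23 53 50
f 53 22 46
f 50 46 14
f 53 46 50
f 22 48 47
f 48 19 35
f 47 35 18
f 48 35 47
f 19 34 39
f 34 13 36
f 39 36 20
f 34 36 39
f 15 41 27
f 41 21 42
f 27 42 16
f 41 42 27
f 15 27 25
f 27 16 26
f 25 26 14
f 27 26 25
f 15 25 32
f 25 14 31
f 32 31 18
f 25 31 32
f 15 32 37
f 32 18 38
f 37 38 20
f 32 38 37
f 15 37 41
f 37 20 44
f 41 44 21
f 37 44 41
f 16 42 30
f 42 21 43
f 30 43 17
f 42 43 30
f 14 26 50
f 26 16 51
f 50 51 23
f 26 51 50
f 18 31 47
f 31 14 46
f 47 46 22
f 31 46 47
f 20 38 39
f 38 18 35
f 39 35 19
f 38 35 39
f 21 44 40
f 44 20 36
f 40 36 13
f 44 36 40
f 55 57 54
f 58 55 54
f 54 57 56
f 56 58 54
f 55 61 57
f 59 55 58
f 59 61 55
f 57 61 56
f 60 58 56
f 56 61 60
f 60 59 58
f 61 59 60
f 63 62 66
f 63 66 64
f 64 66 67
f 64 67 65
f 66 62 68
f 66 68 67
f 67 68 69
f 67 69 65
f 68 62 70
f 68 70 69
f 69 70 71
f 69 71 65
f 70 62 72
f 70 72 71
f 71 72 73
f 71 73 65
f 72 62 74
f 72 74 73
f 73 74 75
f 73 75 65
f 74 62 76
f 74 76 75
f 75 76 77
f 75 77 65
f 76 62 78
f 76 78 77
f 77 78 79
f 77 79 65
f 78 62 80
f 78 80 79
f 79 80 81
f 79 81 65
f 80 62 82
f 80 82 81
f 81 82 83
f 81 83 65
f 82 62 84
f 82 84 83
f 83 84 85
f 83 85 65
f 84 62 86
f 84 86 85
f 85 86 87
f 85 87 65
f 86 62 63
f 86 63 87
f 87 63 64
f 87 64 65



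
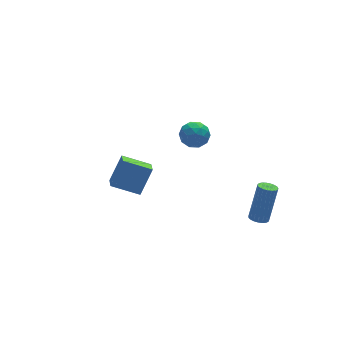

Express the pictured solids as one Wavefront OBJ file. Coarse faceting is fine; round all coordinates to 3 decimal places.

v 2.21 -4.062 -2.115
v 2.543 -4.486 -2.141
v 3.243 -4.062 -0.132
v 2.91 -3.638 -0.105
v 2.672 -4.321 -2.221
v 3.372 -3.896 -0.212
v 2.721 -4.111 -2.283
v 3.421 -3.686 -0.273
v 2.682 -3.892 -2.315
v 3.382 -3.467 -0.306
v 2.561 -3.703 -2.313
v 3.261 -3.278 -0.303
v 2.379 -3.576 -2.277
v 3.079 -3.151 -0.267
v 2.168 -3.533 -2.212
v 2.868 -3.108 -0.203
v 1.965 -3.582 -2.131
v 2.665 -3.157 -0.121
v 1.803 -3.713 -2.047
v 2.504 -3.289 -0.037
v 1.713 -3.906 -1.975
v 2.413 -3.481 0.035
v 1.708 -4.125 -1.927
v 2.408 -3.7 0.083
v 1.79 -4.333 -1.911
v 2.49 -3.909 0.098
v 1.944 -4.495 -1.931
v 2.644 -4.07 0.079
v 2.145 -4.582 -1.982
v 2.845 -4.157 0.027
v 2.357 -4.579 -2.057
v 3.057 -4.154 -0.047
v 1.169 3.026 -0.308
v 1.995 3.063 0.002
v 1.305 1.617 -0.502
v 2.131 1.654 -0.192
v 1.449 1.79 0.352
v 1.364 2.66 0.472
v 1.936 2.02 -0.972
v 1.851 2.89 -0.852
v 2.469 2.441 -0.408
v 2.168 2.299 0.41
v 1.132 2.381 -0.91
v 0.831 2.239 -0.092
v 1.57 3.168 -0.136
v 1.73 1.512 -0.364
v 1.329 1.591 -0.045
v 1.815 1.613 0.138
v 1.199 2.932 0.14
v 1.685 2.953 0.323
v 1.364 2.205 0.528
v 1.615 1.727 -0.823
v 2.101 1.748 -0.64
v 1.485 3.067 -0.638
v 1.971 3.089 -0.455
v 1.936 2.475 -1.028
v 2.334 2.825 -0.194
v 2.414 1.996 -0.309
v 2.299 2.211 -0.767
v 2.25 2.723 -0.697
v 2.157 2.741 0.286
v 2.237 1.913 0.172
v 1.836 1.992 0.492
v 1.786 2.504 0.562
v 2.436 2.375 0.045
v 1.063 2.767 -0.672
v 1.143 1.939 -0.786
v 1.514 2.176 -1.062
v 1.464 2.688 -0.992
v 0.886 2.684 -0.191
v 0.966 1.855 -0.306
v 1.05 1.957 0.197
v 1.001 2.469 0.267
v 0.864 2.305 -0.545
v -3.868 -2.998 1.434
v -5.137 -2.258 2.017
v -3.56 -2.142 1.019
v -4.828 -1.402 1.602
v -3.032 -2.638 2.798
v -4.3 -1.898 3.381
v -2.723 -1.782 2.383
v -3.992 -1.042 2.966
f 2 1 5
f 2 5 3
f 3 5 6
f 3 6 4
f 5 1 7
f 5 7 6
f 6 7 8
f 6 8 4
f 7 1 9
f 7 9 8
f 8 9 10
f 8 10 4
f 9 1 11
f 9 11 10
f 10 11 12
f 10 12 4
f 11 1 13
f 11 13 12
f 12 13 14
f 12 14 4
f 13 1 15
f 13 15 14
f 14 15 16
f 14 16 4
f 15 1 17
f 15 17 16
f 16 17 18
f 16 18 4
f 17 1 19
f 17 19 18
f 18 19 20
f 18 20 4
f 19 1 21
f 19 21 20
f 20 21 22
f 20 22 4
f 21 1 23
f 21 23 22
f 22 23 24
f 22 24 4
f 23 1 25
f 23 25 24
f 24 25 26
f 24 26 4
f 25 1 27
f 25 27 26
f 26 27 28
f 26 28 4
f 27 1 29
f 27 29 28
f 28 29 30
f 28 30 4
f 29 1 31
f 29 31 30
f 30 31 32
f 30 32 4
f 31 1 2
f 31 2 32
f 32 2 3
f 32 3 4
f 33 70 49
f 70 44 73
f 49 73 38
f 70 73 49
f 33 49 45
f 49 38 50
f 45 50 34
f 49 50 45
f 33 45 54
f 45 34 55
f 54 55 40
f 45 55 54
f 33 54 66
f 54 40 69
f 66 69 43
f 54 69 66
f 33 66 70
f 66 43 74
f 70 74 44
f 66 74 70
f 34 50 61
f 50 38 64
f 61 64 42
f 50 64 61
f 38 73 51
f 73 44 72
f 51 72 37
f 73 72 51
f 44 74 71
f 74 43 67
f 71 67 35
f 74 67 71
f 43 69 68
f 69 40 56
f 68 56 39
f 69 56 68
f 40 55 60
f 55 34 57
f 60 57 41
f 55 57 60
f 36 62 48
f 62 42 63
f 48 63 37
f 62 63 48
f 36 48 46
f 48 37 47
f 46 47 35
f 48 47 46
f 36 46 53
f 46 35 52
f 53 52 39
f 46 52 53
f 36 53 58
f 53 39 59
f 58 59 41
f 53 59 58
f 36 58 62
f 58 41 65
f 62 65 42
f 58 65 62
f 37 63 51
f 63 42 64
f 51 64 38
f 63 64 51
f 35 47 71
f 47 37 72
f 71 72 44
f 47 72 71
f 39 52 68
f 52 35 67
f 68 67 43
f 52 67 68
f 41 59 60
f 59 39 56
f 60 56 40
f 59 56 60
f 42 65 61
f 65 41 57
f 61 57 34
f 65 57 61
f 76 78 75
f 79 76 75
f 75 78 77
f 77 79 75
f 76 82 78
f 80 76 79
f 80 82 76
f 78 82 77
f 81 79 77
f 77 82 81
f 81 80 79
f 82 80 81



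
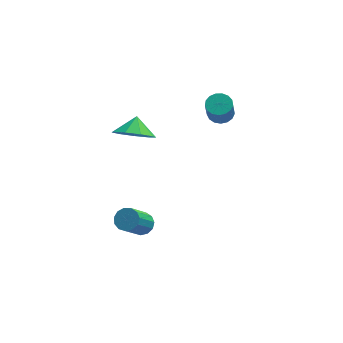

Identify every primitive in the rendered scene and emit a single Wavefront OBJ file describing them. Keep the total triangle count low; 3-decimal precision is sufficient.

v -2.443 3.066 -1.994
v -1.377 3.016 -2.219
v -2.257 3.834 -1.286
v -1.71 3.51 -2.667
v -2.385 3.797 -2.801
v -3.088 3.741 -2.557
v -3.488 3.37 -2.049
v -3.4 2.857 -1.516
v -2.863 2.442 -1.206
v -2.13 2.319 -1.265
v -1.543 2.546 -1.665
v -2.269 -2.102 -3.721
v -1.691 -2.216 -3.527
v -2.393 -3.252 -2.045
v -2.971 -3.138 -2.239
v -1.792 -1.921 -3.369
v -2.494 -2.957 -1.887
v -2.044 -1.684 -3.322
v -2.746 -2.72 -1.84
v -2.367 -1.579 -3.403
v -3.069 -2.615 -1.92
v -2.66 -1.641 -3.584
v -3.362 -2.677 -2.101
v -2.828 -1.848 -3.809
v -3.53 -2.884 -2.326
v -2.819 -2.137 -4.006
v -3.521 -3.173 -2.523
v -2.635 -2.414 -4.113
v -3.337 -3.45 -2.63
v -2.335 -2.592 -4.095
v -3.037 -3.628 -2.613
v -2.014 -2.615 -3.959
v -2.716 -3.651 -2.476
v -1.774 -2.475 -3.747
v -2.476 -3.511 -2.265
v 1.744 3.535 -0.924
v 2.4 3.398 -0.906
v 2.272 2.929 0.202
v 1.616 3.065 0.184
v 2.379 3.694 -0.783
v 2.251 3.224 0.325
v 2.214 3.953 -0.692
v 2.085 3.484 0.415
v 1.94 4.116 -0.655
v 1.812 3.647 0.453
v 1.622 4.146 -0.679
v 1.494 3.677 0.429
v 1.331 4.036 -0.759
v 1.203 3.567 0.349
v 1.136 3.811 -0.877
v 1.007 3.342 0.231
v 1.079 3.523 -1.006
v 0.951 3.054 0.102
v 1.175 3.237 -1.116
v 1.047 2.768 -0.008
v 1.401 3.02 -1.182
v 1.273 2.55 -0.074
v 1.706 2.92 -1.189
v 1.578 2.451 -0.081
v 2.02 2.962 -1.135
v 1.891 2.492 -0.027
v 2.27 3.134 -1.033
v 2.142 2.665 0.075
f 2 1 4
f 2 4 3
f 4 1 5
f 4 5 3
f 5 1 6
f 5 6 3
f 6 1 7
f 6 7 3
f 7 1 8
f 7 8 3
f 8 1 9
f 8 9 3
f 9 1 10
f 9 10 3
f 10 1 11
f 10 11 3
f 11 1 2
f 11 2 3
f 13 12 16
f 13 16 14
f 14 16 17
f 14 17 15
f 16 12 18
f 16 18 17
f 17 18 19
f 17 19 15
f 18 12 20
f 18 20 19
f 19 20 21
f 19 21 15
f 20 12 22
f 20 22 21
f 21 22 23
f 21 23 15
f 22 12 24
f 22 24 23
f 23 24 25
f 23 25 15
f 24 12 26
f 24 26 25
f 25 26 27
f 25 27 15
f 26 12 28
f 26 28 27
f 27 28 29
f 27 29 15
f 28 12 30
f 28 30 29
f 29 30 31
f 29 31 15
f 30 12 32
f 30 32 31
f 31 32 33
f 31 33 15
f 32 12 34
f 32 34 33
f 33 34 35
f 33 35 15
f 34 12 13
f 34 13 35
f 35 13 14
f 35 14 15
f 37 36 40
f 37 40 38
f 38 40 41
f 38 41 39
f 40 36 42
f 40 42 41
f 41 42 43
f 41 43 39
f 42 36 44
f 42 44 43
f 43 44 45
f 43 45 39
f 44 36 46
f 44 46 45
f 45 46 47
f 45 47 39
f 46 36 48
f 46 48 47
f 47 48 49
f 47 49 39
f 48 36 50
f 48 50 49
f 49 50 51
f 49 51 39
f 50 36 52
f 50 52 51
f 51 52 53
f 51 53 39
f 52 36 54
f 52 54 53
f 53 54 55
f 53 55 39
f 54 36 56
f 54 56 55
f 55 56 57
f 55 57 39
f 56 36 58
f 56 58 57
f 57 58 59
f 57 59 39
f 58 36 60
f 58 60 59
f 59 60 61
f 59 61 39
f 60 36 62
f 60 62 61
f 61 62 63
f 61 63 39
f 62 36 37
f 62 37 63
f 63 37 38
f 63 38 39



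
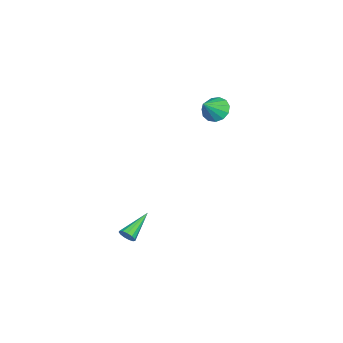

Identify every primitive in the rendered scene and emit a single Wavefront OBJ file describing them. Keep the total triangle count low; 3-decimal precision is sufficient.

v -3.909 3.075 1.663
v -3.298 3.25 1.114
v -2.911 2.645 2.637
v -3.371 3.646 1.363
v -3.615 3.86 1.707
v -3.953 3.825 2.038
v -4.276 3.552 2.249
v -4.483 3.127 2.274
v -4.508 2.685 2.105
v -4.343 2.367 1.795
v -4.04 2.274 1.444
v -3.695 2.435 1.162
v -3.419 2.799 1.039
v 3.894 0.559 -3.369
v 4.167 0.902 -3.108
v 2.346 1.181 -2.571
v 4.091 1.029 -3.354
v 3.953 1.007 -3.605
v 3.796 0.843 -3.781
v 3.67 0.589 -3.827
v 3.616 0.325 -3.727
v 3.65 0.135 -3.513
v 3.761 0.08 -3.254
v 3.915 0.177 -3.032
v 4.062 0.395 -2.916
v 4.156 0.665 -2.945
f 2 1 4
f 2 4 3
f 4 1 5
f 4 5 3
f 5 1 6
f 5 6 3
f 6 1 7
f 6 7 3
f 7 1 8
f 7 8 3
f 8 1 9
f 8 9 3
f 9 1 10
f 9 10 3
f 10 1 11
f 10 11 3
f 11 1 12
f 11 12 3
f 12 1 13
f 12 13 3
f 13 1 2
f 13 2 3
f 15 14 17
f 15 17 16
f 17 14 18
f 17 18 16
f 18 14 19
f 18 19 16
f 19 14 20
f 19 20 16
f 20 14 21
f 20 21 16
f 21 14 22
f 21 22 16
f 22 14 23
f 22 23 16
f 23 14 24
f 23 24 16
f 24 14 25
f 24 25 16
f 25 14 26
f 25 26 16
f 26 14 15
f 26 15 16



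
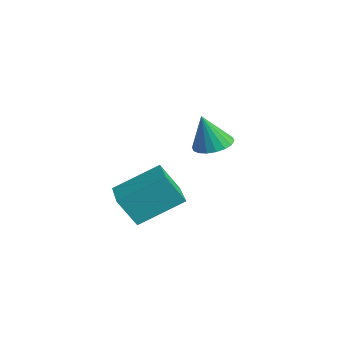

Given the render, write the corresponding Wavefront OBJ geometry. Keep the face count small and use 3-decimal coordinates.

v -2.395 3.842 1.919
v -1.584 3.656 1.809
v -2.305 3.318 3.481
v -1.572 4.01 1.928
v -1.724 4.331 2.044
v -2.008 4.556 2.136
v -2.37 4.639 2.185
v -2.736 4.564 2.181
v -3.035 4.346 2.125
v -3.207 4.029 2.029
v -3.218 3.674 1.91
v -3.067 3.353 1.794
v -2.782 3.129 1.702
v -2.421 3.046 1.653
v -2.055 3.12 1.657
v -1.756 3.338 1.713
v 0.506 -0.409 0.072
v 0.266 -1.09 1.236
v 0.841 1.297 1.139
v 0.601 0.616 2.303
v 2.379 -0.856 0.197
v 2.139 -1.537 1.361
v 2.714 0.85 1.264
v 2.474 0.169 2.428
f 2 1 4
f 2 4 3
f 4 1 5
f 4 5 3
f 5 1 6
f 5 6 3
f 6 1 7
f 6 7 3
f 7 1 8
f 7 8 3
f 8 1 9
f 8 9 3
f 9 1 10
f 9 10 3
f 10 1 11
f 10 11 3
f 11 1 12
f 11 12 3
f 12 1 13
f 12 13 3
f 13 1 14
f 13 14 3
f 14 1 15
f 14 15 3
f 15 1 16
f 15 16 3
f 16 1 2
f 16 2 3
f 18 20 17
f 21 18 17
f 17 20 19
f 19 21 17
f 18 24 20
f 22 18 21
f 22 24 18
f 20 24 19
f 23 21 19
f 19 24 23
f 23 22 21
f 24 22 23



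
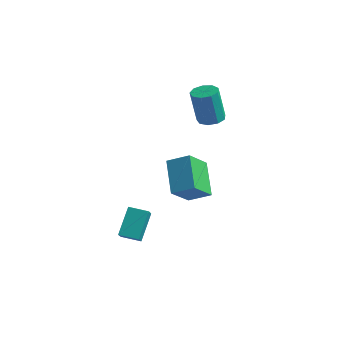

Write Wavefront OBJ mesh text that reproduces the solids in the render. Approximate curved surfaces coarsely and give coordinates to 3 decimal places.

v -2.198 1.663 1.671
v -1.771 2.253 1.802
v -2.035 2.007 3.779
v -2.462 1.417 3.649
v -2.254 2.396 1.755
v -2.518 2.151 3.732
v -2.711 2.196 1.669
v -2.975 1.951 3.646
v -2.928 1.746 1.584
v -3.192 1.501 3.561
v -2.803 1.258 1.54
v -3.068 1.013 3.518
v -2.395 0.959 1.558
v -2.66 0.713 3.535
v -1.895 0.989 1.628
v -2.159 0.744 3.606
v -1.536 1.334 1.719
v -1.801 1.089 3.696
v -1.487 1.833 1.788
v -1.752 1.588 3.765
v -1.784 -0.724 -2.988
v -1.828 -2.067 -1.775
v -3.003 0.461 -1.722
v -3.047 -0.882 -0.509
v -0.713 -0.238 -2.411
v -0.757 -1.581 -1.198
v -1.932 0.947 -1.145
v -1.976 -0.396 0.068
v -3.172 -4.341 -4.292
v -2.724 -5.063 -3.548
v -3.464 -3.2 -3.011
v -3.015 -3.922 -2.266
v -2.225 -3.918 -4.454
v -1.776 -4.64 -3.709
v -2.516 -2.777 -3.172
v -2.068 -3.499 -2.428
f 2 1 5
f 2 5 3
f 3 5 6
f 3 6 4
f 5 1 7
f 5 7 6
f 6 7 8
f 6 8 4
f 7 1 9
f 7 9 8
f 8 9 10
f 8 10 4
f 9 1 11
f 9 11 10
f 10 11 12
f 10 12 4
f 11 1 13
f 11 13 12
f 12 13 14
f 12 14 4
f 13 1 15
f 13 15 14
f 14 15 16
f 14 16 4
f 15 1 17
f 15 17 16
f 16 17 18
f 16 18 4
f 17 1 19
f 17 19 18
f 18 19 20
f 18 20 4
f 19 1 2
f 19 2 20
f 20 2 3
f 20 3 4
f 22 24 21
f 25 22 21
f 21 24 23
f 23 25 21
f 22 28 24
f 26 22 25
f 26 28 22
f 24 28 23
f 27 25 23
f 23 28 27
f 27 26 25
f 28 26 27
f 30 32 29
f 33 30 29
f 29 32 31
f 31 33 29
f 30 36 32
f 34 30 33
f 34 36 30
f 32 36 31
f 35 33 31
f 31 36 35
f 35 34 33
f 36 34 35



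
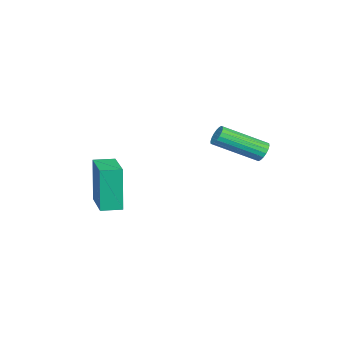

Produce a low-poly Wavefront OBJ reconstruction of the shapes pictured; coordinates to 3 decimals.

v 0.498 3.849 -0.896
v 0.933 3.89 -1.16
v 1.696 2.192 -0.167
v 1.262 2.151 0.096
v 0.973 4.016 -0.976
v 1.737 2.318 0.017
v 0.92 4.109 -0.775
v 1.683 2.411 0.217
v 0.783 4.151 -0.599
v 1.546 2.453 0.393
v 0.589 4.132 -0.482
v 1.353 2.434 0.511
v 0.378 4.058 -0.447
v 1.141 2.36 0.546
v 0.19 3.942 -0.501
v 0.954 2.244 0.492
v 0.064 3.808 -0.633
v 0.827 2.11 0.36
v 0.023 3.682 -0.817
v 0.787 1.984 0.176
v 0.077 3.589 -1.017
v 0.84 1.891 -0.025
v 0.214 3.547 -1.193
v 0.977 1.849 -0.201
v 0.407 3.566 -1.311
v 1.171 1.868 -0.318
v 0.619 3.64 -1.346
v 1.382 1.942 -0.353
v 0.806 3.756 -1.292
v 1.57 2.058 -0.299
v 3.134 -2.405 -3.376
v 2.95 -2.475 -1.276
v 2.662 -1.627 -3.392
v 2.478 -1.697 -1.291
v 4.682 -1.463 -3.209
v 4.498 -1.533 -1.108
v 4.21 -0.685 -3.224
v 4.026 -0.755 -1.124
f 2 1 5
f 2 5 3
f 3 5 6
f 3 6 4
f 5 1 7
f 5 7 6
f 6 7 8
f 6 8 4
f 7 1 9
f 7 9 8
f 8 9 10
f 8 10 4
f 9 1 11
f 9 11 10
f 10 11 12
f 10 12 4
f 11 1 13
f 11 13 12
f 12 13 14
f 12 14 4
f 13 1 15
f 13 15 14
f 14 15 16
f 14 16 4
f 15 1 17
f 15 17 16
f 16 17 18
f 16 18 4
f 17 1 19
f 17 19 18
f 18 19 20
f 18 20 4
f 19 1 21
f 19 21 20
f 20 21 22
f 20 22 4
f 21 1 23
f 21 23 22
f 22 23 24
f 22 24 4
f 23 1 25
f 23 25 24
f 24 25 26
f 24 26 4
f 25 1 27
f 25 27 26
f 26 27 28
f 26 28 4
f 27 1 29
f 27 29 28
f 28 29 30
f 28 30 4
f 29 1 2
f 29 2 30
f 30 2 3
f 30 3 4
f 32 34 31
f 35 32 31
f 31 34 33
f 33 35 31
f 32 38 34
f 36 32 35
f 36 38 32
f 34 38 33
f 37 35 33
f 33 38 37
f 37 36 35
f 38 36 37



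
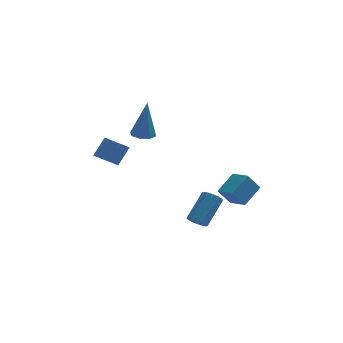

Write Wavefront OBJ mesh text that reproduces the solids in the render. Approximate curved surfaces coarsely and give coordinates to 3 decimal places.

v 0.362 0.986 -3.139
v 0.77 0.633 -3.112
v 1.566 1.642 -1.954
v 1.158 1.994 -1.981
v 0.841 0.81 -3.316
v 1.637 1.819 -2.158
v 0.784 1.035 -3.472
v 1.58 2.044 -2.314
v 0.614 1.246 -3.539
v 1.41 2.255 -2.381
v 0.376 1.388 -3.499
v 1.172 2.397 -2.341
v 0.135 1.421 -3.363
v 0.931 2.43 -2.204
v -0.046 1.338 -3.166
v 0.75 2.347 -2.008
v -0.117 1.161 -2.962
v 0.679 2.17 -1.804
v -0.06 0.936 -2.806
v 0.736 1.945 -1.648
v 0.11 0.725 -2.739
v 0.906 1.734 -1.581
v 0.348 0.583 -2.779
v 1.144 1.592 -1.621
v 0.589 0.55 -2.916
v 1.385 1.559 -1.757
v -3.844 2.542 0.301
v -3.506 1.993 0.384
v -2.957 2.469 1.301
v -3.296 3.018 1.219
v -3.338 2.146 0.204
v -2.79 2.622 1.122
v -3.27 2.377 0.044
v -2.722 2.853 0.961
v -3.317 2.641 -0.065
v -2.768 3.117 0.852
v -3.467 2.885 -0.102
v -2.919 3.361 0.816
v -3.693 3.062 -0.059
v -3.144 3.537 0.859
v -3.948 3.135 0.056
v -3.4 3.611 0.973
v -4.183 3.091 0.219
v -3.634 3.567 1.136
v -4.35 2.938 0.398
v -3.802 3.414 1.316
v -4.418 2.707 0.559
v -3.87 3.183 1.476
v -4.372 2.443 0.668
v -3.823 2.919 1.585
v -4.221 2.199 0.704
v -3.673 2.675 1.622
v -3.996 2.023 0.661
v -3.447 2.498 1.579
v -3.74 1.949 0.547
v -3.192 2.425 1.464
v -2.093 2.123 2.205
v -1.499 1.954 2.148
v -1.887 2.157 4.255
v -1.555 2.425 2.146
v -1.925 2.72 2.179
v -2.394 2.665 2.227
v -2.687 2.293 2.262
v -2.631 1.822 2.264
v -2.261 1.527 2.232
v -1.792 1.582 2.184
v 1.848 0.196 -1.417
v 1.239 0.049 -0.549
v 2.614 1.016 -0.741
v 2.005 0.87 0.127
v 2.455 -0.61 -1.127
v 1.846 -0.756 -0.259
v 3.221 0.211 -0.451
v 2.612 0.064 0.417
f 2 1 5
f 2 5 3
f 3 5 6
f 3 6 4
f 5 1 7
f 5 7 6
f 6 7 8
f 6 8 4
f 7 1 9
f 7 9 8
f 8 9 10
f 8 10 4
f 9 1 11
f 9 11 10
f 10 11 12
f 10 12 4
f 11 1 13
f 11 13 12
f 12 13 14
f 12 14 4
f 13 1 15
f 13 15 14
f 14 15 16
f 14 16 4
f 15 1 17
f 15 17 16
f 16 17 18
f 16 18 4
f 17 1 19
f 17 19 18
f 18 19 20
f 18 20 4
f 19 1 21
f 19 21 20
f 20 21 22
f 20 22 4
f 21 1 23
f 21 23 22
f 22 23 24
f 22 24 4
f 23 1 25
f 23 25 24
f 24 25 26
f 24 26 4
f 25 1 2
f 25 2 26
f 26 2 3
f 26 3 4
f 28 27 31
f 28 31 29
f 29 31 32
f 29 32 30
f 31 27 33
f 31 33 32
f 32 33 34
f 32 34 30
f 33 27 35
f 33 35 34
f 34 35 36
f 34 36 30
f 35 27 37
f 35 37 36
f 36 37 38
f 36 38 30
f 37 27 39
f 37 39 38
f 38 39 40
f 38 40 30
f 39 27 41
f 39 41 40
f 40 41 42
f 40 42 30
f 41 27 43
f 41 43 42
f 42 43 44
f 42 44 30
f 43 27 45
f 43 45 44
f 44 45 46
f 44 46 30
f 45 27 47
f 45 47 46
f 46 47 48
f 46 48 30
f 47 27 49
f 47 49 48
f 48 49 50
f 48 50 30
f 49 27 51
f 49 51 50
f 50 51 52
f 50 52 30
f 51 27 53
f 51 53 52
f 52 53 54
f 52 54 30
f 53 27 55
f 53 55 54
f 54 55 56
f 54 56 30
f 55 27 28
f 55 28 56
f 56 28 29
f 56 29 30
f 58 57 60
f 58 60 59
f 60 57 61
f 60 61 59
f 61 57 62
f 61 62 59
f 62 57 63
f 62 63 59
f 63 57 64
f 63 64 59
f 64 57 65
f 64 65 59
f 65 57 66
f 65 66 59
f 66 57 58
f 66 58 59
f 68 70 67
f 71 68 67
f 67 70 69
f 69 71 67
f 68 74 70
f 72 68 71
f 72 74 68
f 70 74 69
f 73 71 69
f 69 74 73
f 73 72 71
f 74 72 73



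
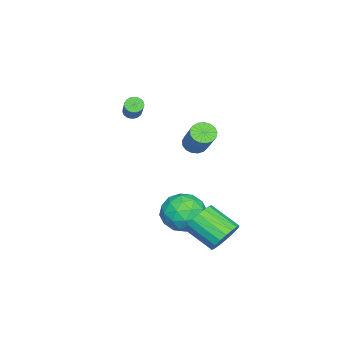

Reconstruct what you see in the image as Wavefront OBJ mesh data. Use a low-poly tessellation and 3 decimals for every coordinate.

v 3.609 4.669 -2.202
v 3.938 5.101 -1.374
v 3.579 3.563 -0.43
v 3.251 3.131 -1.258
v 3.509 5.201 -1.373
v 3.15 3.663 -0.429
v 3.1 5.196 -1.537
v 2.741 3.658 -0.593
v 2.792 5.087 -1.832
v 2.433 3.549 -0.888
v 2.646 4.895 -2.201
v 2.287 3.357 -1.257
v 2.69 4.658 -2.57
v 2.331 3.12 -1.626
v 2.917 4.423 -2.866
v 2.558 2.885 -1.922
v 3.281 4.237 -3.03
v 2.922 2.699 -2.086
v 3.71 4.137 -3.031
v 3.351 2.599 -2.087
v 4.119 4.142 -2.867
v 3.76 2.604 -1.923
v 4.427 4.251 -2.572
v 4.068 2.713 -1.628
v 4.573 4.443 -2.203
v 4.214 2.905 -1.259
v 4.529 4.68 -1.834
v 4.17 3.142 -0.89
v 4.302 4.915 -1.538
v 3.943 3.377 -0.594
v -1.888 -2.146 2.739
v -1.556 -2.487 2.554
v -0.321 -1.916 3.717
v -0.652 -1.574 3.901
v -1.519 -2.318 2.431
v -0.284 -1.747 3.594
v -1.545 -2.119 2.362
v -0.31 -1.548 3.524
v -1.631 -1.925 2.357
v -0.395 -1.354 3.52
v -1.76 -1.769 2.419
v -0.525 -1.198 3.581
v -1.912 -1.678 2.535
v -0.677 -1.107 3.698
v -2.06 -1.668 2.687
v -0.825 -1.097 3.85
v -2.178 -1.741 2.848
v -0.943 -1.17 4.011
v -2.246 -1.883 2.99
v -1.01 -1.312 4.153
v -2.251 -2.071 3.088
v -1.016 -1.5 4.251
v -2.194 -2.272 3.126
v -0.959 -1.7 4.289
v -2.084 -2.45 3.097
v -0.849 -1.879 4.26
v -1.94 -2.577 3.006
v -0.705 -2.006 4.169
v -1.787 -2.628 2.869
v -0.552 -2.057 4.031
v -1.651 -2.596 2.709
v -0.416 -2.025 3.872
v 1.178 2.796 -2.692
v 2.228 2.791 -1.992
v 0.912 0.809 -2.308
v 1.962 0.804 -1.608
v 0.937 1.419 -1.204
v 1.102 2.648 -1.441
v 2.038 0.952 -2.859
v 2.203 2.181 -3.096
v 2.76 1.651 -2.095
v 2.079 1.94 -1.072
v 1.061 1.66 -3.228
v 0.38 1.949 -2.205
v 1.726 2.968 -2.376
v 1.414 0.632 -1.924
v 0.811 0.994 -1.687
v 1.429 0.991 -1.275
v 1.064 2.884 -2.052
v 1.681 2.881 -1.641
v 0.923 2.074 -1.177
v 1.459 0.719 -2.659
v 2.076 0.716 -2.248
v 1.711 2.609 -3.025
v 2.329 2.606 -2.613
v 2.217 1.526 -3.123
v 2.656 2.295 -2.025
v 2.5 1.127 -1.799
v 2.544 1.214 -2.534
v 2.641 1.936 -2.674
v 2.256 2.465 -1.424
v 2.1 1.297 -1.198
v 1.497 1.659 -0.961
v 1.594 2.381 -1.1
v 2.568 1.795 -1.484
v 1.04 2.303 -3.102
v 0.884 1.135 -2.876
v 1.546 1.219 -3.2
v 1.643 1.941 -3.339
v 0.64 2.473 -2.501
v 0.484 1.305 -2.275
v 0.499 1.664 -1.626
v 0.596 2.386 -1.766
v 0.572 1.805 -2.816
v 1.77 2.493 3.071
v 2.191 1.975 3.015
v 3.391 2.788 4.493
v 2.97 3.307 4.549
v 2.304 2.189 2.805
v 3.504 3.002 4.283
v 2.296 2.473 2.656
v 3.495 3.286 4.134
v 2.166 2.761 2.602
v 3.366 3.575 4.08
v 1.946 2.988 2.655
v 3.146 3.802 4.133
v 1.686 3.102 2.804
v 2.886 3.915 4.282
v 1.445 3.076 3.014
v 2.645 3.89 4.492
v 1.278 2.917 3.237
v 2.478 3.73 4.715
v 1.224 2.661 3.422
v 2.424 3.474 4.9
v 1.296 2.366 3.526
v 2.495 3.179 5.004
v 1.475 2.1 3.527
v 2.675 2.914 5.005
v 1.723 1.925 3.422
v 2.922 2.738 4.9
v 1.981 1.88 3.238
v 3.181 2.693 4.716
f 2 1 5
f 2 5 3
f 3 5 6
f 3 6 4
f 5 1 7
f 5 7 6
f 6 7 8
f 6 8 4
f 7 1 9
f 7 9 8
f 8 9 10
f 8 10 4
f 9 1 11
f 9 11 10
f 10 11 12
f 10 12 4
f 11 1 13
f 11 13 12
f 12 13 14
f 12 14 4
f 13 1 15
f 13 15 14
f 14 15 16
f 14 16 4
f 15 1 17
f 15 17 16
f 16 17 18
f 16 18 4
f 17 1 19
f 17 19 18
f 18 19 20
f 18 20 4
f 19 1 21
f 19 21 20
f 20 21 22
f 20 22 4
f 21 1 23
f 21 23 22
f 22 23 24
f 22 24 4
f 23 1 25
f 23 25 24
f 24 25 26
f 24 26 4
f 25 1 27
f 25 27 26
f 26 27 28
f 26 28 4
f 27 1 29
f 27 29 28
f 28 29 30
f 28 30 4
f 29 1 2
f 29 2 30
f 30 2 3
f 30 3 4
f 32 31 35
f 32 35 33
f 33 35 36
f 33 36 34
f 35 31 37
f 35 37 36
f 36 37 38
f 36 38 34
f 37 31 39
f 37 39 38
f 38 39 40
f 38 40 34
f 39 31 41
f 39 41 40
f 40 41 42
f 40 42 34
f 41 31 43
f 41 43 42
f 42 43 44
f 42 44 34
f 43 31 45
f 43 45 44
f 44 45 46
f 44 46 34
f 45 31 47
f 45 47 46
f 46 47 48
f 46 48 34
f 47 31 49
f 47 49 48
f 48 49 50
f 48 50 34
f 49 31 51
f 49 51 50
f 50 51 52
f 50 52 34
f 51 31 53
f 51 53 52
f 52 53 54
f 52 54 34
f 53 31 55
f 53 55 54
f 54 55 56
f 54 56 34
f 55 31 57
f 55 57 56
f 56 57 58
f 56 58 34
f 57 31 59
f 57 59 58
f 58 59 60
f 58 60 34
f 59 31 61
f 59 61 60
f 60 61 62
f 60 62 34
f 61 31 32
f 61 32 62
f 62 32 33
f 62 33 34
f 63 100 79
f 100 74 103
f 79 103 68
f 100 103 79
f 63 79 75
f 79 68 80
f 75 80 64
f 79 80 75
f 63 75 84
f 75 64 85
f 84 85 70
f 75 85 84
f 63 84 96
f 84 70 99
f 96 99 73
f 84 99 96
f 63 96 100
f 96 73 104
f 100 104 74
f 96 104 100
f 64 80 91
f 80 68 94
f 91 94 72
f 80 94 91
f 68 103 81
f 103 74 102
f 81 102 67
f 103 102 81
f 74 104 101
f 104 73 97
f 101 97 65
f 104 97 101
f 73 99 98
f 99 70 86
f 98 86 69
f 99 86 98
f 70 85 90
f 85 64 87
f 90 87 71
f 85 87 90
f 66 92 78
f 92 72 93
f 78 93 67
f 92 93 78
f 66 78 76
f 78 67 77
f 76 77 65
f 78 77 76
f 66 76 83
f 76 65 82
f 83 82 69
f 76 82 83
f 66 83 88
f 83 69 89
f 88 89 71
f 83 89 88
f 66 88 92
f 88 71 95
f 92 95 72
f 88 95 92
f 67 93 81
f 93 72 94
f 81 94 68
f 93 94 81
f 65 77 101
f 77 67 102
f 101 102 74
f 77 102 101
f 69 82 98
f 82 65 97
f 98 97 73
f 82 97 98
f 71 89 90
f 89 69 86
f 90 86 70
f 89 86 90
f 72 95 91
f 95 71 87
f 91 87 64
f 95 87 91
f 106 105 109
f 106 109 107
f 107 109 110
f 107 110 108
f 109 105 111
f 109 111 110
f 110 111 112
f 110 112 108
f 111 105 113
f 111 113 112
f 112 113 114
f 112 114 108
f 113 105 115
f 113 115 114
f 114 115 116
f 114 116 108
f 115 105 117
f 115 117 116
f 116 117 118
f 116 118 108
f 117 105 119
f 117 119 118
f 118 119 120
f 118 120 108
f 119 105 121
f 119 121 120
f 120 121 122
f 120 122 108
f 121 105 123
f 121 123 122
f 122 123 124
f 122 124 108
f 123 105 125
f 123 125 124
f 124 125 126
f 124 126 108
f 125 105 127
f 125 127 126
f 126 127 128
f 126 128 108
f 127 105 129
f 127 129 128
f 128 129 130
f 128 130 108
f 129 105 131
f 129 131 130
f 130 131 132
f 130 132 108
f 131 105 106
f 131 106 132
f 132 106 107
f 132 107 108



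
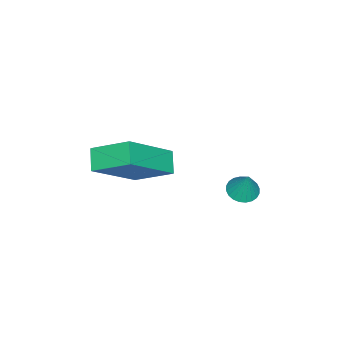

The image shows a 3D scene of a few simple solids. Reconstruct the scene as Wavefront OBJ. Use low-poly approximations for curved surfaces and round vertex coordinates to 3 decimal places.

v -2.77 0.543 -1.095
v -2.272 0.665 -1.264
v -2.51 0.857 -0.105
v -2.372 0.847 -1.296
v -2.533 0.984 -1.297
v -2.73 1.053 -1.267
v -2.933 1.044 -1.212
v -3.111 0.959 -1.138
v -3.237 0.811 -1.058
v -3.292 0.621 -0.983
v -3.267 0.42 -0.925
v -3.167 0.238 -0.893
v -3.006 0.102 -0.892
v -2.81 0.033 -0.922
v -2.607 0.041 -0.978
v -2.428 0.126 -1.051
v -2.302 0.275 -1.132
v -2.247 0.464 -1.206
v -0.287 -1.956 1.408
v 1.228 -2.569 2.79
v -0.44 -0.717 2.125
v 1.074 -1.329 3.507
v 0.286 -1.611 0.933
v 1.8 -2.223 2.315
v 0.132 -0.371 1.65
v 1.647 -0.984 3.032
f 2 1 4
f 2 4 3
f 4 1 5
f 4 5 3
f 5 1 6
f 5 6 3
f 6 1 7
f 6 7 3
f 7 1 8
f 7 8 3
f 8 1 9
f 8 9 3
f 9 1 10
f 9 10 3
f 10 1 11
f 10 11 3
f 11 1 12
f 11 12 3
f 12 1 13
f 12 13 3
f 13 1 14
f 13 14 3
f 14 1 15
f 14 15 3
f 15 1 16
f 15 16 3
f 16 1 17
f 16 17 3
f 17 1 18
f 17 18 3
f 18 1 2
f 18 2 3
f 20 22 19
f 23 20 19
f 19 22 21
f 21 23 19
f 20 26 22
f 24 20 23
f 24 26 20
f 22 26 21
f 25 23 21
f 21 26 25
f 25 24 23
f 26 24 25



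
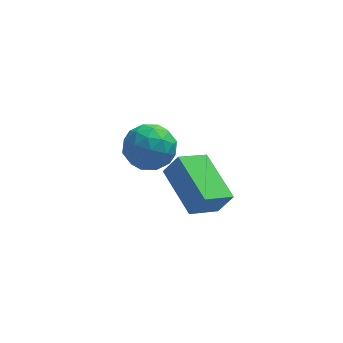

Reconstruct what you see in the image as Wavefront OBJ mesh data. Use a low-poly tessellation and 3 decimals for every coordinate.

v 4.544 -3.75 -3.234
v 3.527 -4.423 -2.679
v 3.708 -1.941 -2.572
v 2.691 -2.614 -2.018
v 5.069 -3.826 -2.362
v 4.052 -4.499 -1.808
v 4.233 -2.017 -1.701
v 3.216 -2.69 -1.146
v 1.427 0.708 -3.955
v 2.144 1.416 -3.587
v 2.436 -0.596 -3.413
v 3.153 0.112 -3.045
v 2.199 0.015 -2.564
v 1.575 0.821 -2.899
v 3.005 -0.001 -4.101
v 2.381 0.805 -4.436
v 3.119 0.978 -3.677
v 2.621 0.987 -2.727
v 1.959 -0.167 -4.273
v 1.461 -0.158 -3.323
v 1.697 1.176 -3.819
v 2.883 -0.356 -3.181
v 2.322 -0.414 -2.899
v 2.743 0.002 -2.682
v 1.363 0.827 -3.414
v 1.784 1.243 -3.198
v 1.816 0.419 -2.597
v 2.796 -0.423 -3.802
v 3.217 -0.007 -3.586
v 1.837 0.818 -4.318
v 2.258 1.234 -4.101
v 2.764 0.401 -4.403
v 2.691 1.335 -3.655
v 3.284 0.568 -3.336
v 3.197 0.502 -3.957
v 2.831 0.976 -4.154
v 2.399 1.34 -3.096
v 2.991 0.574 -2.778
v 2.431 0.517 -2.495
v 2.064 0.991 -2.692
v 2.972 1.083 -3.149
v 1.589 0.246 -4.222
v 2.181 -0.52 -3.904
v 2.516 -0.171 -4.308
v 2.149 0.303 -4.505
v 1.296 0.252 -3.664
v 1.889 -0.515 -3.345
v 1.749 -0.156 -2.846
v 1.383 0.318 -3.043
v 1.608 -0.263 -3.851
f 2 4 1
f 5 2 1
f 1 4 3
f 3 5 1
f 2 8 4
f 6 2 5
f 6 8 2
f 4 8 3
f 7 5 3
f 3 8 7
f 7 6 5
f 8 6 7
f 9 46 25
f 46 20 49
f 25 49 14
f 46 49 25
f 9 25 21
f 25 14 26
f 21 26 10
f 25 26 21
f 9 21 30
f 21 10 31
f 30 31 16
f 21 31 30
f 9 30 42
f 30 16 45
f 42 45 19
f 30 45 42
f 9 42 46
f 42 19 50
f 46 50 20
f 42 50 46
f 10 26 37
f 26 14 40
f 37 40 18
f 26 40 37
f 14 49 27
f 49 20 48
f 27 48 13
f 49 48 27
f 20 50 47
f 50 19 43
f 47 43 11
f 50 43 47
f 19 45 44
f 45 16 32
f 44 32 15
f 45 32 44
f 16 31 36
f 31 10 33
f 36 33 17
f 31 33 36
f 12 38 24
f 38 18 39
f 24 39 13
f 38 39 24
f 12 24 22
f 24 13 23
f 22 23 11
f 24 23 22
f 12 22 29
f 22 11 28
f 29 28 15
f 22 28 29
f 12 29 34
f 29 15 35
f 34 35 17
f 29 35 34
f 12 34 38
f 34 17 41
f 38 41 18
f 34 41 38
f 13 39 27
f 39 18 40
f 27 40 14
f 39 40 27
f 11 23 47
f 23 13 48
f 47 48 20
f 23 48 47
f 15 28 44
f 28 11 43
f 44 43 19
f 28 43 44
f 17 35 36
f 35 15 32
f 36 32 16
f 35 32 36
f 18 41 37
f 41 17 33
f 37 33 10
f 41 33 37



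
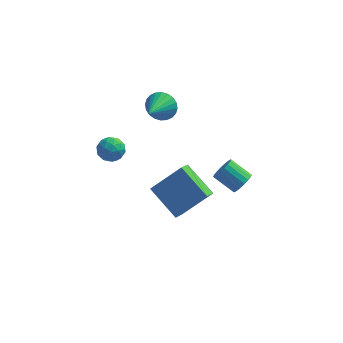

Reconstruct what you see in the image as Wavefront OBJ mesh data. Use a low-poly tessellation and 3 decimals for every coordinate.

v -0.052 3.445 0.851
v 0.553 3.608 1.483
v -0.508 1.895 1.689
v 0.272 3.763 1.617
v -0.058 3.87 1.633
v -0.387 3.911 1.531
v -0.665 3.882 1.325
v -0.85 3.786 1.047
v -0.913 3.638 0.739
v -0.845 3.461 0.448
v -0.656 3.281 0.219
v -0.375 3.127 0.086
v -0.045 3.02 0.069
v 0.284 2.979 0.171
v 0.562 3.008 0.377
v 0.747 3.104 0.655
v 0.81 3.251 0.963
v 0.742 3.429 1.254
v 1.766 -3.726 -0.697
v 1.533 -4.501 -0.161
v 0.41 -2.605 0.335
v 0.177 -3.38 0.87
v 3.223 -3.22 0.67
v 2.99 -3.995 1.205
v 1.867 -2.099 1.701
v 1.634 -2.874 2.237
v -1.983 -1.536 2.197
v -1.361 -1.96 2.121
v -2.399 -2.3 3.059
v -1.777 -2.724 2.983
v -1.729 -2.032 3.287
v -1.472 -1.56 2.754
v -2.288 -2.7 2.426
v -2.031 -2.228 1.893
v -1.549 -2.679 2.263
v -1.203 -2.267 2.795
v -2.557 -1.993 2.385
v -2.211 -1.581 2.917
v -1.636 -1.681 2.083
v -2.124 -2.579 3.097
v -2.096 -2.173 3.275
v -1.73 -2.422 3.231
v -1.701 -1.446 2.455
v -1.335 -1.695 2.411
v -1.551 -1.738 3.096
v -2.425 -2.565 2.769
v -2.059 -2.814 2.725
v -2.03 -1.838 1.949
v -1.664 -2.087 1.905
v -2.209 -2.522 2.084
v -1.38 -2.353 2.122
v -1.625 -2.802 2.629
v -1.925 -2.788 2.301
v -1.774 -2.51 1.988
v -1.177 -2.11 2.435
v -1.422 -2.56 2.942
v -1.394 -2.153 3.12
v -1.242 -1.875 2.807
v -1.288 -2.533 2.518
v -2.338 -1.7 2.238
v -2.583 -2.15 2.745
v -2.518 -2.385 2.373
v -2.366 -2.107 2.06
v -2.135 -1.458 2.551
v -2.38 -1.907 3.058
v -1.986 -1.75 3.192
v -1.835 -1.472 2.879
v -2.472 -1.727 2.662
v 4.365 1.672 -3.56
v 4.802 2.006 -3.112
v 3.692 2.463 -2.371
v 3.255 2.128 -2.82
v 4.745 2.226 -3.332
v 3.636 2.682 -2.591
v 4.614 2.336 -3.597
v 3.504 2.792 -2.856
v 4.432 2.314 -3.855
v 3.323 2.771 -3.114
v 4.238 2.165 -4.055
v 3.128 2.622 -3.314
v 4.068 1.919 -4.156
v 2.959 2.375 -3.416
v 3.958 1.623 -4.14
v 2.848 2.08 -3.399
v 3.928 1.337 -4.009
v 2.818 1.794 -3.268
v 3.984 1.118 -3.789
v 2.875 1.574 -3.048
v 4.116 1.008 -3.524
v 3.006 1.464 -2.783
v 4.297 1.029 -3.266
v 3.188 1.486 -2.525
v 4.492 1.178 -3.066
v 3.382 1.635 -2.325
v 4.661 1.425 -2.964
v 3.552 1.881 -2.224
v 4.772 1.72 -2.981
v 3.662 2.177 -2.24
f 2 1 4
f 2 4 3
f 4 1 5
f 4 5 3
f 5 1 6
f 5 6 3
f 6 1 7
f 6 7 3
f 7 1 8
f 7 8 3
f 8 1 9
f 8 9 3
f 9 1 10
f 9 10 3
f 10 1 11
f 10 11 3
f 11 1 12
f 11 12 3
f 12 1 13
f 12 13 3
f 13 1 14
f 13 14 3
f 14 1 15
f 14 15 3
f 15 1 16
f 15 16 3
f 16 1 17
f 16 17 3
f 17 1 18
f 17 18 3
f 18 1 2
f 18 2 3
f 20 22 19
f 23 20 19
f 19 22 21
f 21 23 19
f 20 26 22
f 24 20 23
f 24 26 20
f 22 26 21
f 25 23 21
f 21 26 25
f 25 24 23
f 26 24 25
f 27 64 43
f 64 38 67
f 43 67 32
f 64 67 43
f 27 43 39
f 43 32 44
f 39 44 28
f 43 44 39
f 27 39 48
f 39 28 49
f 48 49 34
f 39 49 48
f 27 48 60
f 48 34 63
f 60 63 37
f 48 63 60
f 27 60 64
f 60 37 68
f 64 68 38
f 60 68 64
f 28 44 55
f 44 32 58
f 55 58 36
f 44 58 55
f 32 67 45
f 67 38 66
f 45 66 31
f 67 66 45
f 38 68 65
f 68 37 61
f 65 61 29
f 68 61 65
f 37 63 62
f 63 34 50
f 62 50 33
f 63 50 62
f 34 49 54
f 49 28 51
f 54 51 35
f 49 51 54
f 30 56 42
f 56 36 57
f 42 57 31
f 56 57 42
f 30 42 40
f 42 31 41
f 40 41 29
f 42 41 40
f 30 40 47
f 40 29 46
f 47 46 33
f 40 46 47
f 30 47 52
f 47 33 53
f 52 53 35
f 47 53 52
f 30 52 56
f 52 35 59
f 56 59 36
f 52 59 56
f 31 57 45
f 57 36 58
f 45 58 32
f 57 58 45
f 29 41 65
f 41 31 66
f 65 66 38
f 41 66 65
f 33 46 62
f 46 29 61
f 62 61 37
f 46 61 62
f 35 53 54
f 53 33 50
f 54 50 34
f 53 50 54
f 36 59 55
f 59 35 51
f 55 51 28
f 59 51 55
f 70 69 73
f 70 73 71
f 71 73 74
f 71 74 72
f 73 69 75
f 73 75 74
f 74 75 76
f 74 76 72
f 75 69 77
f 75 77 76
f 76 77 78
f 76 78 72
f 77 69 79
f 77 79 78
f 78 79 80
f 78 80 72
f 79 69 81
f 79 81 80
f 80 81 82
f 80 82 72
f 81 69 83
f 81 83 82
f 82 83 84
f 82 84 72
f 83 69 85
f 83 85 84
f 84 85 86
f 84 86 72
f 85 69 87
f 85 87 86
f 86 87 88
f 86 88 72
f 87 69 89
f 87 89 88
f 88 89 90
f 88 90 72
f 89 69 91
f 89 91 90
f 90 91 92
f 90 92 72
f 91 69 93
f 91 93 92
f 92 93 94
f 92 94 72
f 93 69 95
f 93 95 94
f 94 95 96
f 94 96 72
f 95 69 97
f 95 97 96
f 96 97 98
f 96 98 72
f 97 69 70
f 97 70 98
f 98 70 71
f 98 71 72

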